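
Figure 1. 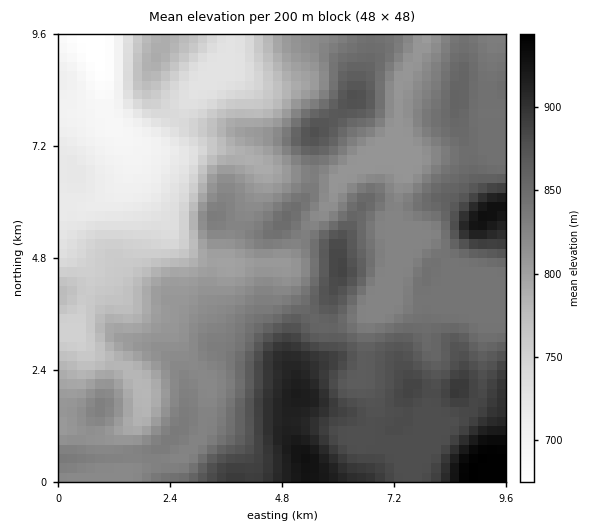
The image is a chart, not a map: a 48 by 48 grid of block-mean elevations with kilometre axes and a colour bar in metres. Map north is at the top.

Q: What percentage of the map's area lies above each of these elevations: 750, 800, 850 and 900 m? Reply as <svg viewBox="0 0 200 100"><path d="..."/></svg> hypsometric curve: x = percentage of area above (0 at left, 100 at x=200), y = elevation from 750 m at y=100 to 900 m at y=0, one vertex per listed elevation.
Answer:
<svg viewBox="0 0 200 100"><path d="M170 100l-28-33-82-34-48-33"/></svg>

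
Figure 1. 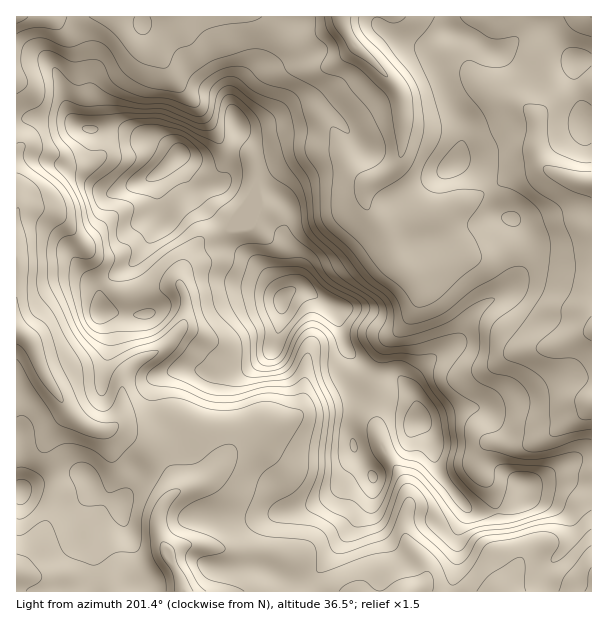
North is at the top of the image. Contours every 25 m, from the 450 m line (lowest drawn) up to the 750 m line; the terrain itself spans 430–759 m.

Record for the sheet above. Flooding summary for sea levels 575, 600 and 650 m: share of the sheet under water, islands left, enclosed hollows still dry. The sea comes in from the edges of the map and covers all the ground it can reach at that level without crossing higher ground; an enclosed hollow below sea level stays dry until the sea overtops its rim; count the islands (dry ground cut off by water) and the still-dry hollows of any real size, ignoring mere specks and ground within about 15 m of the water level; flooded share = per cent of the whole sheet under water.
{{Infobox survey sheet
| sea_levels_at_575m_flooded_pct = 67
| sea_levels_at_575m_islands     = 1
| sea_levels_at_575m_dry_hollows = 0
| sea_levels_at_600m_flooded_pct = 74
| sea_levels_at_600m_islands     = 1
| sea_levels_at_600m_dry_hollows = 0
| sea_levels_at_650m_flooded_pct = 88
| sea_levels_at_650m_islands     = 2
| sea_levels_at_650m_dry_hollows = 0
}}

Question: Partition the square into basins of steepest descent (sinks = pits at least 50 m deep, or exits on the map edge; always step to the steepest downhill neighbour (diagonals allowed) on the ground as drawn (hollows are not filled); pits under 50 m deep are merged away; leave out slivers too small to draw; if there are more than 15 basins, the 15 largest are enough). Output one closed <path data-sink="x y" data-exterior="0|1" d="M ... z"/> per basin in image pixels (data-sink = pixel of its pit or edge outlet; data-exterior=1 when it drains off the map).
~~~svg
<path data-sink="341 17" data-exterior="1" d="M446 16l-429 0-1 103 46 1 7 1 14 7 34 0 24 10 15 2 15 10 7 6-3 5 16 23 28 2 14-10 18 2 12 4 20 19 5 8 0 10-5 17 7 19 0 35 13-1 29 17 5 8 7 31 16 20 6 7 9 4 24 2 12 13 1-10 3-6 17-17 28-19 10-22 12-11 22-12 12-12 8-16 4-12 0-8-8-18-8-10-10-5-15-30-14-14-17-7 7-22 0-18-17-27-12-33 2-15 10-17z"/><path data-sink="17 330" data-exterior="1" d="M39 118l-23 2 0 371 4 1 9-6 13-5 38-7 8 5 3 9 8 8 23 8 11-22 5-24 14-33 0-35 4-9 6-7 21-6 11 0 15 5 34-3 20-10 11-13 8-30 0-17 10-12-2-33-7-19 5-17 0-10-9-11-22-18-24-4-14 10-28-2-16-23 3-5-7-6-15-10-15-2-24-10-25 2-14-3-9-6z"/><path data-sink="183 591" data-exterior="1" d="M303 289l-12 1-9 10 0 17-8 30-17 17-14 6-24 3-36-5-21 6-6 7-4 9 0 35-14 33-5 24-11 22-23-8-8-8-3-9-8-5-38 7-26 11 1 100 289-1 1-9 23-24 38-54 5-15 0-13-19-29-2-25 6-26-9-18 1-21-7-16-7-32z"/><path data-sink="591 182" data-exterior="1" d="M591 16l-144 0-1 14-12 21 0 11 12 33 17 27 0 18-7 22 17 7 14 14 12 26 5 7 8 2 5 6 11 22-2 15-10 21-12 12-22 12-12 11-10 22-28 19-17 17-3 6 0 11 6 18-2 10 10 8 6 9 6 33 26 36 9 5 18 1 13-2 9-5 9-8 1-11 2-2 15-4 35-20 17-2z"/><path data-sink="591 591" data-exterior="1" d="M563 478l-38 6-2 2-1 11-9 8-13 6-17 1-10-1-7-4 0 8-9 19 0 27-5 18 1 13 139-1 0-108z"/>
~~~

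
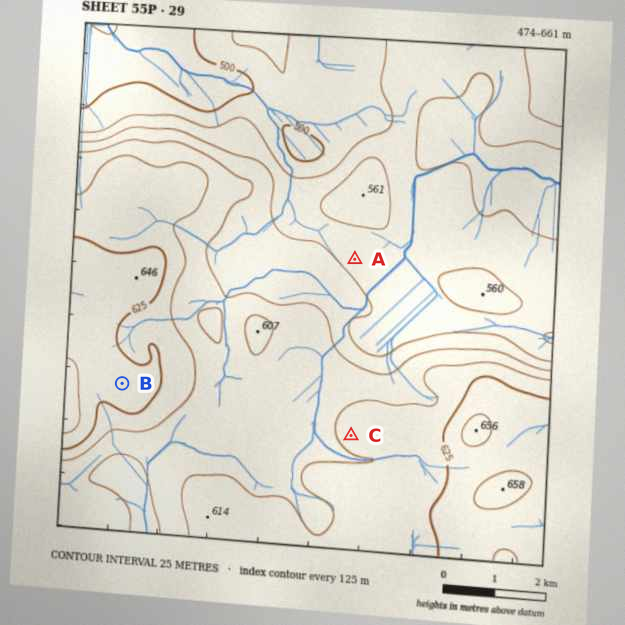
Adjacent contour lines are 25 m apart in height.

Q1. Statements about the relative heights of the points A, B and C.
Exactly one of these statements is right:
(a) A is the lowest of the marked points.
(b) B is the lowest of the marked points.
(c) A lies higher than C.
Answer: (a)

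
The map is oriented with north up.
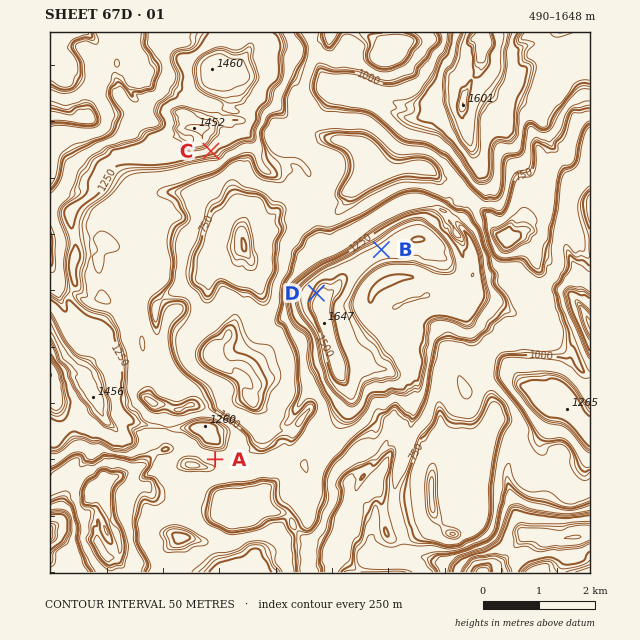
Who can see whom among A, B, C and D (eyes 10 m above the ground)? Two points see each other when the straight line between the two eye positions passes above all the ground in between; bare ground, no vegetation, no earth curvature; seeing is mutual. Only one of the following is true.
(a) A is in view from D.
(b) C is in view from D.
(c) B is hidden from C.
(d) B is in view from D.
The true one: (b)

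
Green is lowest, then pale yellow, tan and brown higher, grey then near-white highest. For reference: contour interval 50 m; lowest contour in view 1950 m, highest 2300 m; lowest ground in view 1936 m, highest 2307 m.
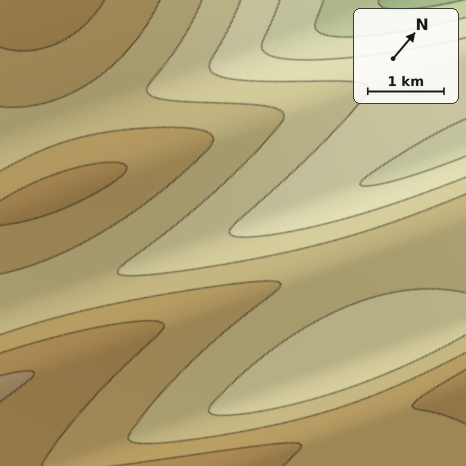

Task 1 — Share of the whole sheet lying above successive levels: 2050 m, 96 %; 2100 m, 86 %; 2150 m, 66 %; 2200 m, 37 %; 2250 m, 12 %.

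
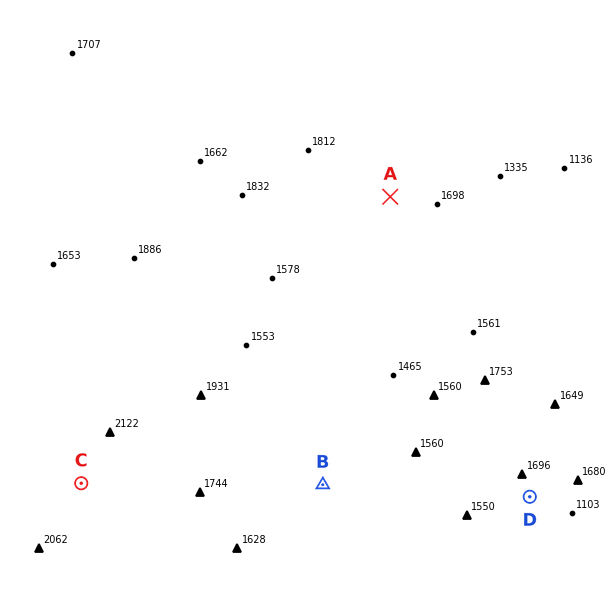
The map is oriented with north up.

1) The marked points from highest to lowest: C A B D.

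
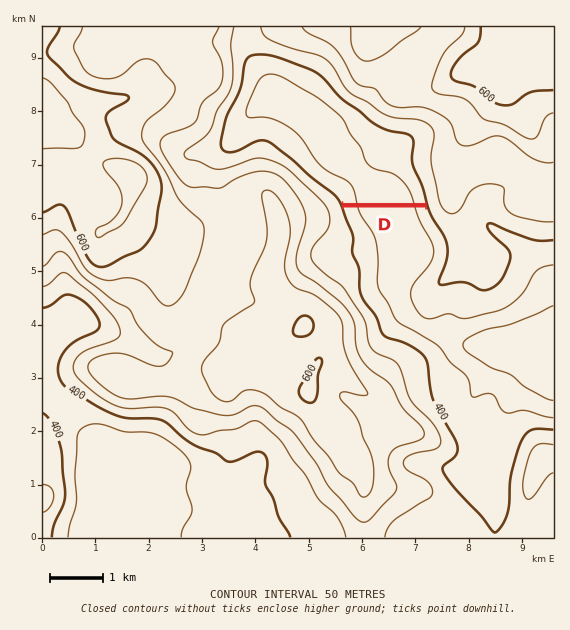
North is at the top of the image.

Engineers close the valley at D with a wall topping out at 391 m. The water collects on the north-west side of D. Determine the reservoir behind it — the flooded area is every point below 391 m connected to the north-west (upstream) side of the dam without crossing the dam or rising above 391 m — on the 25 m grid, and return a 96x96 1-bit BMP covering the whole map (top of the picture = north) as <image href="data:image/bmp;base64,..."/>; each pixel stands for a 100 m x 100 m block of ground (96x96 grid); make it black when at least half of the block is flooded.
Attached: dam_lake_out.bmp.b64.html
<image width="96" height="96" href="data:image/bmp;base64,Qk2+BAAAAAAAAD4AAAAoAAAAYAAAAGAAAAABAAEAAAAAAIAEAAATCwAAEwsAAAIAAAAAAAAA////AAAAAAAAAAAAAAAAAAAAAAAAAAAAAAAAAAAAAAAAAAAAAAAAAAAAAAAAAAAAAAAAAAAAAAAAAAAAAAAAAAAAAAAAAAAAAAAAAAAAAAAAAAAAAAAAAAAAAAAAAAAAAAAAAAAAAAAAAAAAAAAAAAAAAAAAAAAAAAAAAAAAAAAAAAAAAAAAAAAAAAAAAAAAAAAAAAAAAAAAAAAAAAAAAAAAAAAAAAAAAAAAAAAAAAAAAAAAAAAAAAAAAAAAAAAAAAAAAAAAAAAAAAAAAAAAAAAAAAAAAAAAAAAAAAAAAAAAAAAAAAAAAAAAAAAAAAAAAAAAAAAAAAAAAAAAAAAAAAAAAAAAAAAAAAAAAAAAAAAAAAAAAAAAAAAAAAAAAAAAAAAAAAAAAAAAAAAAAAAAAAAAAAAAAAAAAAAAAAAAAAAAAAAAAAAAAAAAAAAAAAAAAAAAAAAAAAAAAAAAAAAAAAAAAAAAAAAAAAAAAAAAAAAAAAAAAAAAAAAAAAAAAAAAAAAAAAAAAAAAAAAAAAAAAAAAAAAAAAAAAAAAAAAAAAAAAAAAAAAAAAAAAAAAAAAAAAAAAAAAAAAAAAAAAAAAAAAAAAAAAAAAAAAAAAAAAAAAAAAAAAAAAAAAAAAAAAAAAAAAAAAAAAAAAAAAAAAAAAAAAAAAAAAAAAAAAAAAAAAAAAAAAAAAAAAAAAAAAAAAAAAAAAAAAAAAAAAAAAAAAAAAAAAAAAAAAAAAAAAAAAAAAAAAAAAAAAAAAAAAAAAAAAAAAAAAAAAAAAAAAAAAAAAAAAAAAAAAAAAAAAAAAAAAAAAAAAAAAAAAAAAAAAAAAAAAAAAAAAAAAAAAAAAAAAAAAAAAAAAAAAAAAAAAAAAAAAAAAAAAAAAAAAAAAAAAAAAAAAAAAAAAAAAAAAAAAAAAAAAAAAAAAAAAAAAAAAAAAAAAAAAAAAAAAAAAAAAAAAAAAAAAAAAAAAAAAAAAAAAAAAAAAAAAAAAAAAAAAAAAAAAAAAAAAAAAAAAAAAAAAAAA//8AAAAAAAAAAAAB//4AAAAAAAAAAAAD//4AAAAAAAAAAAAH//4AAAAAAAAAAAAf//wAAAAAAAAAAAA///wAAAAAAAAAAAB///gAAAAAAAAAAAD///gAAAAAAAAAAAH///gAAAAAAAAAAAP///gAAAAAAAAAGAf///gAAAAAAAAAPg////AAAAAAAAAAP////8AAAAAAAAAAP////gAAAAAAAAAAH////AAAAAAAAAAAH///8AAAAAAAAAAAH///4AAAAAAAAAAAD///wAAAAAAAAAAAD///gAAAAAAAAAAAB///AAAAAAAAAAAAB//+AAAAAAAAAAAAA//8AAAAAAAAAAAAA//4AAAAAAAAAAAAA//wAAAAAAAAAAAAA//AAAAAAAAAAAAAA/4AAAAAAAAAAAAAAfgAAAAAAAAAAAAAAAAAAAAAAAAAAAAAAAAAAAAAAAAAAAAAAAAAAAAAAAAAAAAAAAAAAAAAAAAAAAAAAAAAAAAAAAAAAAAAAAAAAAAAAAA="/>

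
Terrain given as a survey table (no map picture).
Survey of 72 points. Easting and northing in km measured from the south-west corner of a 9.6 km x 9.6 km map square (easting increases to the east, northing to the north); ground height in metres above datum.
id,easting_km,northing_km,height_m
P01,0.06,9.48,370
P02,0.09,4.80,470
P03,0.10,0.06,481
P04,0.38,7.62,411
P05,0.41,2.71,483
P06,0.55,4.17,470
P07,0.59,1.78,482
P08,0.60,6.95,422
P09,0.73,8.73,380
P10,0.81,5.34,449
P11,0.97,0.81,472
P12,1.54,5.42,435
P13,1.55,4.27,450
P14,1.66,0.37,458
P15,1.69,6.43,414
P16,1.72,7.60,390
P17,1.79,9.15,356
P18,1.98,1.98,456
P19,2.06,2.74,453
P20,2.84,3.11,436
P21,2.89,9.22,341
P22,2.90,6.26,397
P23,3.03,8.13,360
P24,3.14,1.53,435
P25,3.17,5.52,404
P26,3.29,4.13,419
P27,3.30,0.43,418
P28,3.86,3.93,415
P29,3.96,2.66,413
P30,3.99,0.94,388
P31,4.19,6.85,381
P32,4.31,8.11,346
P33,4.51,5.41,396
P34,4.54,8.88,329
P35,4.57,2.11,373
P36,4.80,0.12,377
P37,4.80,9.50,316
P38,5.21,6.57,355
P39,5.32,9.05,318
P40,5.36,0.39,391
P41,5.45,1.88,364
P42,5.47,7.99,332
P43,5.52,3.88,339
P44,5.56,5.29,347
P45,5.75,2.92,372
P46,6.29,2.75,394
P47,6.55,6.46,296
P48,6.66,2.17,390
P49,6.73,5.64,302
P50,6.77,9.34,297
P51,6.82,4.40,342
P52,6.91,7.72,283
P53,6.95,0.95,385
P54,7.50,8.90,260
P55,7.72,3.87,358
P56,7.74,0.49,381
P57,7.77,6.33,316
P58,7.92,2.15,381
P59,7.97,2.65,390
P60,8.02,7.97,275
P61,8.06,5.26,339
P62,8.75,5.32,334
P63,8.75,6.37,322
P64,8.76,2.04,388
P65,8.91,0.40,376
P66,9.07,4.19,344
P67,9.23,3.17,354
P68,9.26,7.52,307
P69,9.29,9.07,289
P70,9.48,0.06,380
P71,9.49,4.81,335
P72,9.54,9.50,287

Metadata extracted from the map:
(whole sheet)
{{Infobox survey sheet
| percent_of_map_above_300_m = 92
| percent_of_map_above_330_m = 80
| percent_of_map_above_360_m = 63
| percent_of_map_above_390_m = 38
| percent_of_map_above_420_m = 23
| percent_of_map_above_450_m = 12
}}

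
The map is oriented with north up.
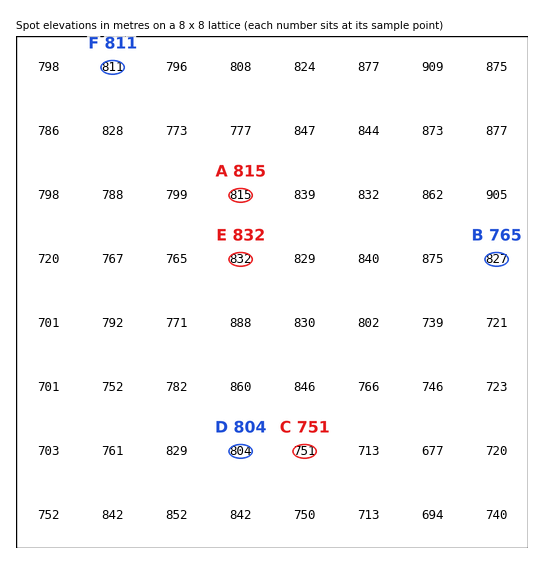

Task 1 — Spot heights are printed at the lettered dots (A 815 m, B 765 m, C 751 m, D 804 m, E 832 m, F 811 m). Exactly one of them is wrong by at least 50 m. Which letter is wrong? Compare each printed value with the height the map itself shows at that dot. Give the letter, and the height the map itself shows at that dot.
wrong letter B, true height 827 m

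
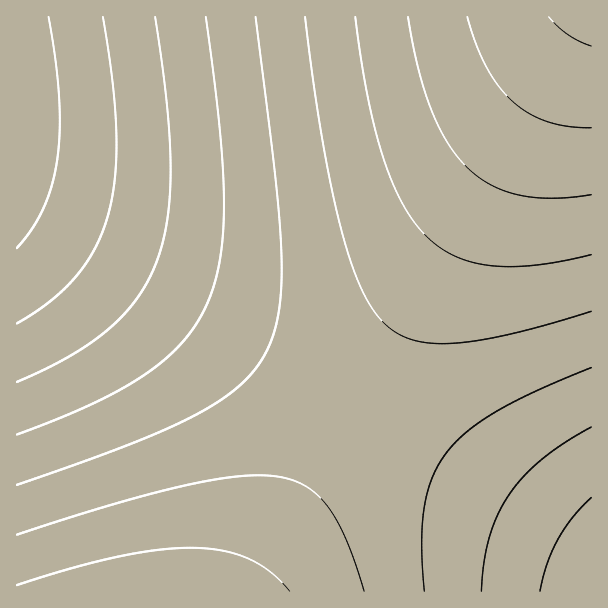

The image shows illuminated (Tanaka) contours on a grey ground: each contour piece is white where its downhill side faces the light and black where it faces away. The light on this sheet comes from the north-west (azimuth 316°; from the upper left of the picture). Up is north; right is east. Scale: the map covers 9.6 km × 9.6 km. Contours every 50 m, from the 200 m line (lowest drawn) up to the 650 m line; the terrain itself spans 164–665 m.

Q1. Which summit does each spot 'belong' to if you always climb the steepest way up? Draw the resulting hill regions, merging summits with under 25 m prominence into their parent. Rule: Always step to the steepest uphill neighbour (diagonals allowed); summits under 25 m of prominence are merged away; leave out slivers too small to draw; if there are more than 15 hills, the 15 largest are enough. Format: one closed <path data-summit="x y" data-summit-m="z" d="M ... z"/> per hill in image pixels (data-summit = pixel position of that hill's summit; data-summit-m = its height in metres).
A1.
<path data-summit="591 17" data-summit-m="665" d="M591 16l-574 0-1 194 548 326 27 18z"/><path data-summit="162 591" data-summit-m="534" d="M17 211l0 381 575-1 0-36-5-5z"/>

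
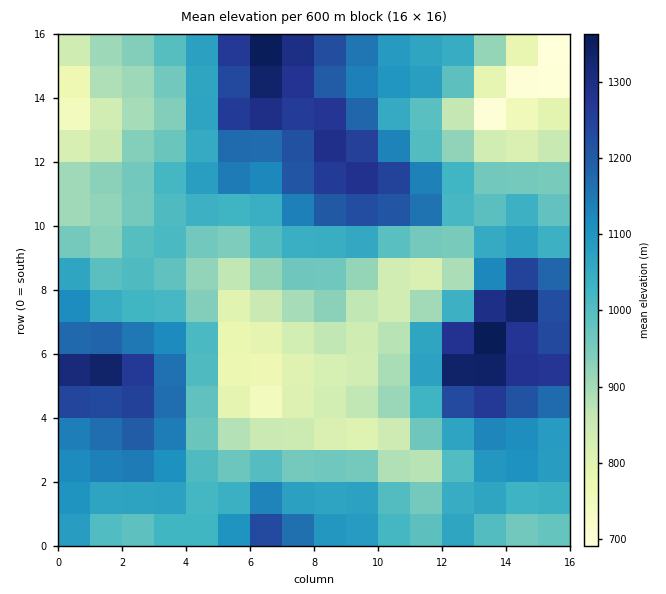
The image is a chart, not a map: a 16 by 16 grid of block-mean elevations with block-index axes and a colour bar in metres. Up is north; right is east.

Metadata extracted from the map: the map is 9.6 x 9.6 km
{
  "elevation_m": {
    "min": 660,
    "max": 1390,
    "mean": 1030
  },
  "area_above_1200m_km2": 15.5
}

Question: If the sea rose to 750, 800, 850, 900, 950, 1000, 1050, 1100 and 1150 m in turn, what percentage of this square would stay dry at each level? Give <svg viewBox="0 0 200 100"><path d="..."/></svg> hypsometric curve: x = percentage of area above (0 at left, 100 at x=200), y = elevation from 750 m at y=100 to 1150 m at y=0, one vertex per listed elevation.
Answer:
<svg viewBox="0 0 200 100"><path d="M194 100l-7-12-16-13-14-13-20-12-24-12-25-13-23-13-18-12"/></svg>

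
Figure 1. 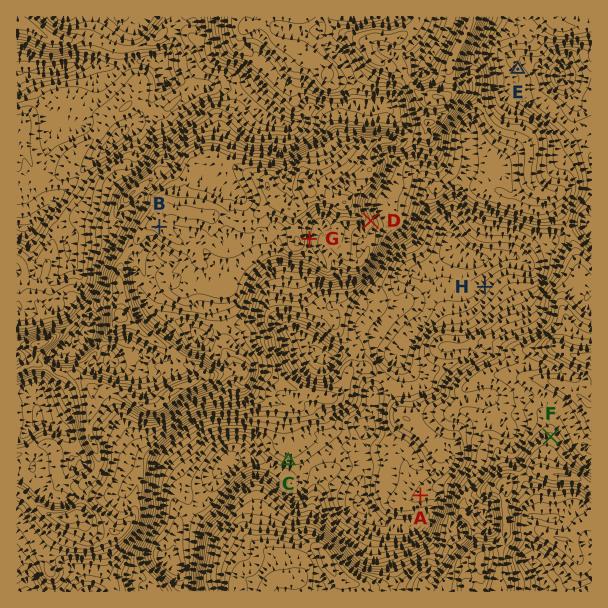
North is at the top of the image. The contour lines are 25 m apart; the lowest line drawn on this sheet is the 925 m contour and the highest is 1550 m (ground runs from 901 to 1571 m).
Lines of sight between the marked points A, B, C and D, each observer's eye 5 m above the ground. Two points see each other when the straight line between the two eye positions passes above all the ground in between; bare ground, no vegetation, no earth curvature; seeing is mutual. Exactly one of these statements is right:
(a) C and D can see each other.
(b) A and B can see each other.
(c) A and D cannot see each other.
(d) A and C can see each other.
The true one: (d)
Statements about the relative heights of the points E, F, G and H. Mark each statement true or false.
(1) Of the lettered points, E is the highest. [false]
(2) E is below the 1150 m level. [true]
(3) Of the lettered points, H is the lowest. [true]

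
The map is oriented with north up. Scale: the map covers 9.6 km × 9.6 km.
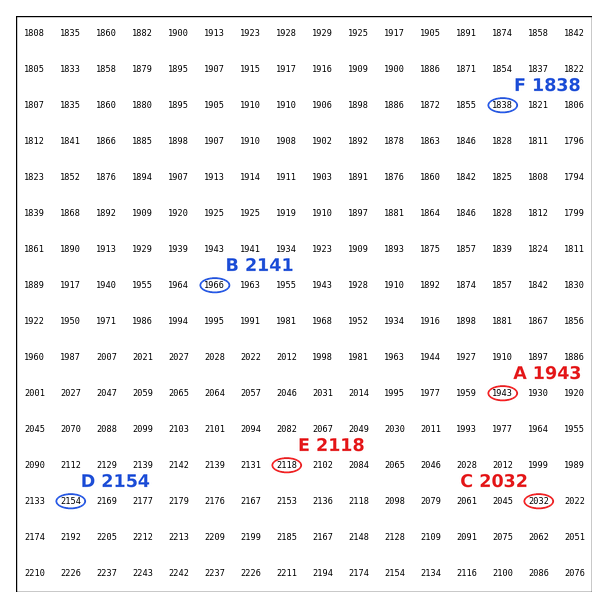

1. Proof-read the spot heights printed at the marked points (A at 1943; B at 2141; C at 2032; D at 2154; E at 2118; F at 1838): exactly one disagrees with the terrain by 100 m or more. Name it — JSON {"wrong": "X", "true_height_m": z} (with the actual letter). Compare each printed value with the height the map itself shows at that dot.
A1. {"wrong": "B", "true_height_m": 1966}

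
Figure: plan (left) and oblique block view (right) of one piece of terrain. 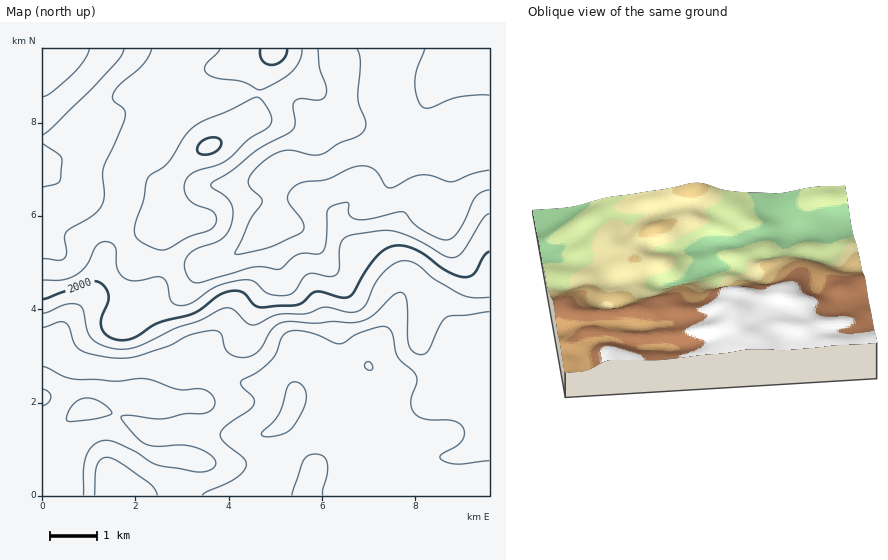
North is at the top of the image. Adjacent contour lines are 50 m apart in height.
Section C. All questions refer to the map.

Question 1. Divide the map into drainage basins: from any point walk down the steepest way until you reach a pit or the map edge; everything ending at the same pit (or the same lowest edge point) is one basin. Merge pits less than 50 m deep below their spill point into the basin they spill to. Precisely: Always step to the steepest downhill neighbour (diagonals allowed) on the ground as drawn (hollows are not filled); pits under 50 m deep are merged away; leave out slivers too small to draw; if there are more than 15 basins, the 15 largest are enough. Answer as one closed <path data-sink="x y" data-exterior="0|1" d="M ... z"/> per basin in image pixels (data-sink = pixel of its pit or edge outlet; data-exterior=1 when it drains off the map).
<path data-sink="466 133" data-exterior="0" d="M489 48l-213 0-10 15-5 11-7 42-36 26-24 12-17 17-8 15 1 31-12 8-42 20-11 9-11 37-6 10 16-2 37 9 21 36 2 21 3 3 18 1 6-3 15 0 36 17 42 0 5 3 6 7 1-19 9-23 30 13 33 1 6-18 19-31 9-8 21 0 19 6 10 13 5 20 32-13z"/><path data-sink="43 49" data-exterior="1" d="M275 48l-233 1 1 297 12 1 10 13 13 5 33 4 16 0 18-4 21 1-4-22-21-36-37-9-10 0-9 4 9-12 11-37 11-9 42-20 12-8-1-31 8-15 17-17 24-12 36-26 7-42z"/><path data-sink="43 397" data-exterior="1" d="M52 346l-10 0 1 150 261-1 9-23 0-7-28-38 0-5 10-21 0-7-6-9-10-3-19 2-18-1-36-17-35 3-11-4-15 0-18 4-16 0-33-4-13-5-8-12z"/>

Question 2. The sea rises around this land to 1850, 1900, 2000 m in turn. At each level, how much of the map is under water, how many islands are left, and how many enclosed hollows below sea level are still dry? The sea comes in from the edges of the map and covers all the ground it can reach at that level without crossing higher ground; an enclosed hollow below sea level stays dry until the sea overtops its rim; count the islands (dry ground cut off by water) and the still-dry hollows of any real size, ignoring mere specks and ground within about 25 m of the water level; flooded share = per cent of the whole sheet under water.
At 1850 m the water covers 12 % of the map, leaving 0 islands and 0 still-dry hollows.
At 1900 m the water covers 28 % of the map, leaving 0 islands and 0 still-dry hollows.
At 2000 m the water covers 54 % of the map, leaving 0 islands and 0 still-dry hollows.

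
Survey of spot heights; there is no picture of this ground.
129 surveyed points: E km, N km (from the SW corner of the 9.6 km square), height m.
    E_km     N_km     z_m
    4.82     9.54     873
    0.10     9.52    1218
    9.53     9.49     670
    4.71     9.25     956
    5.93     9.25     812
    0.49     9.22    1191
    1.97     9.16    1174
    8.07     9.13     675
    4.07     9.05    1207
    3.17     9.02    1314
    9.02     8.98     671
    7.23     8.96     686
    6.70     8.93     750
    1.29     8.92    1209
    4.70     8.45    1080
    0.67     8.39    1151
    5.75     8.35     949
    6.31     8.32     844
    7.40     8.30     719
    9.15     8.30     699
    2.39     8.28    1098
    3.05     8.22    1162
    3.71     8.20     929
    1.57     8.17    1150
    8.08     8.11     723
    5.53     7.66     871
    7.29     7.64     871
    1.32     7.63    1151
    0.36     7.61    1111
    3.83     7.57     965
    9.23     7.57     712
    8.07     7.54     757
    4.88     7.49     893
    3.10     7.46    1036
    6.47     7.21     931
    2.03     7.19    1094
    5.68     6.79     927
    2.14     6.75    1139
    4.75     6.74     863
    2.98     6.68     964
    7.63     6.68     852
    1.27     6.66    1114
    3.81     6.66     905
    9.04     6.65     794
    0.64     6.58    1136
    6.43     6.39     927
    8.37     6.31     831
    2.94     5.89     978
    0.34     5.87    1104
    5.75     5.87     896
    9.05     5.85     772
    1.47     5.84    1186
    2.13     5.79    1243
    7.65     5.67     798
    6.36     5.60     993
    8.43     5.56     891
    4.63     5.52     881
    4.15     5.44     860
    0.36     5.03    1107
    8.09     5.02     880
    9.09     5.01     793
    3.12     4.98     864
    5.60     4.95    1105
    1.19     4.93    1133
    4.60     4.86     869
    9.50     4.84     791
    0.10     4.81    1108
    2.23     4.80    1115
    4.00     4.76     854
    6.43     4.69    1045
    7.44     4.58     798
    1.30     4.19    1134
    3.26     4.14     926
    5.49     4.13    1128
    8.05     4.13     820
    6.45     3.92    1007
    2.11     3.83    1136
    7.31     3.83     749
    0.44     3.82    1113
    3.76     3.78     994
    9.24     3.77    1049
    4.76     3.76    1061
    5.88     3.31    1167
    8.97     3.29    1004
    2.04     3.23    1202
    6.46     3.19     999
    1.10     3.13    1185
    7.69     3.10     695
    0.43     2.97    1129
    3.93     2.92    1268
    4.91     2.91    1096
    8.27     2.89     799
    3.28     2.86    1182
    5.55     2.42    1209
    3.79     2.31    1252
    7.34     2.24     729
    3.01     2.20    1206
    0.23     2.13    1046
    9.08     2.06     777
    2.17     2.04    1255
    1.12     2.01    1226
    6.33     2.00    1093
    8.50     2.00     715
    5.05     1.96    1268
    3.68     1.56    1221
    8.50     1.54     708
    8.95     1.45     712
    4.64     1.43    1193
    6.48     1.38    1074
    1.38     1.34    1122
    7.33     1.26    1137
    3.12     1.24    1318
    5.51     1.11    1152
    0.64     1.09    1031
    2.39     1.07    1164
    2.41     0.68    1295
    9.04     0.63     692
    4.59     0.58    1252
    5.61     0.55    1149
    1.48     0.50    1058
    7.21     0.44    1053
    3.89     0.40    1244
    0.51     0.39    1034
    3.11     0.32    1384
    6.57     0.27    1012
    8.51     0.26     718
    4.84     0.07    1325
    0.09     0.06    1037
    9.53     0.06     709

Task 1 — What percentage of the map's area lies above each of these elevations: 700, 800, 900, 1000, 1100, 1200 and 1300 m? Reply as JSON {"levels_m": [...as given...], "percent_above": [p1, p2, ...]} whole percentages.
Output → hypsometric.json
{"levels_m": [700, 800, 900, 1000, 1100, 1200, 1300], "percent_above": [95, 83, 67, 55, 39, 15, 3]}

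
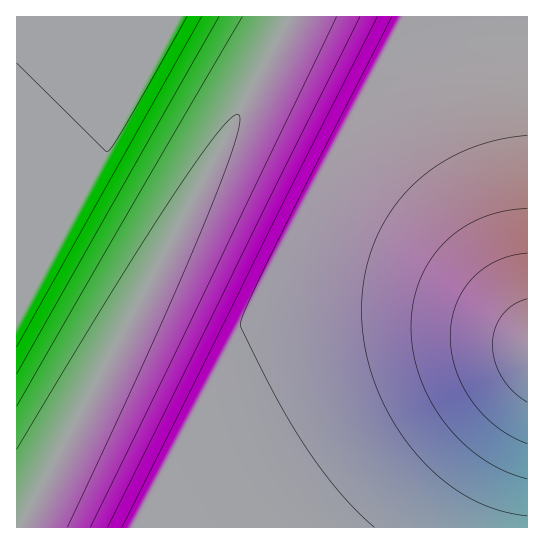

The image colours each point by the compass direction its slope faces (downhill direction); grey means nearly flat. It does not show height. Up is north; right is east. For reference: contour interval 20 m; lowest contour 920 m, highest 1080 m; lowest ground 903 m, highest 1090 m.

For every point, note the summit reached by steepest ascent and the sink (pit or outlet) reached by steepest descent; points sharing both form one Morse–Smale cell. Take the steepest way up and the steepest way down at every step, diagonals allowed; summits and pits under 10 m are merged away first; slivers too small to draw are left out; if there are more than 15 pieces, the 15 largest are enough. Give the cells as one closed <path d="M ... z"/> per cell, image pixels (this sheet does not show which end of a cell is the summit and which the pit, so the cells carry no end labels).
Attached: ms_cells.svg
<path d="M527 16l-238 1-6 16-262 495 507-1z"/><path d="M289 16l-273 1 1 511 4-2 10-17 252-476z"/>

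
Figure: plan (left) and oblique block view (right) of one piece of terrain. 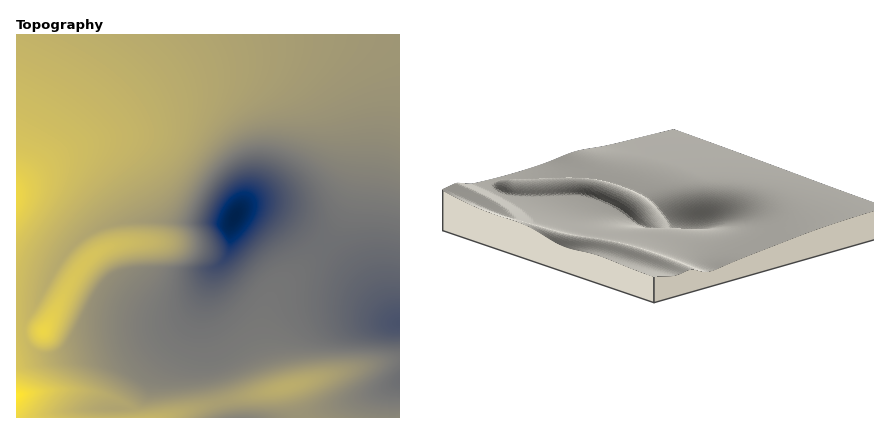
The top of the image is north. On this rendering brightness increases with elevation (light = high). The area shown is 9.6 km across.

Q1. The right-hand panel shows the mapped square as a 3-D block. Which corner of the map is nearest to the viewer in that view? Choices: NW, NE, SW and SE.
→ SE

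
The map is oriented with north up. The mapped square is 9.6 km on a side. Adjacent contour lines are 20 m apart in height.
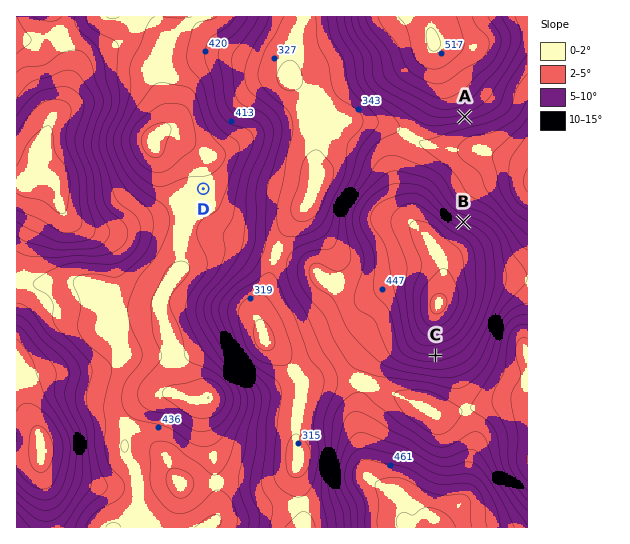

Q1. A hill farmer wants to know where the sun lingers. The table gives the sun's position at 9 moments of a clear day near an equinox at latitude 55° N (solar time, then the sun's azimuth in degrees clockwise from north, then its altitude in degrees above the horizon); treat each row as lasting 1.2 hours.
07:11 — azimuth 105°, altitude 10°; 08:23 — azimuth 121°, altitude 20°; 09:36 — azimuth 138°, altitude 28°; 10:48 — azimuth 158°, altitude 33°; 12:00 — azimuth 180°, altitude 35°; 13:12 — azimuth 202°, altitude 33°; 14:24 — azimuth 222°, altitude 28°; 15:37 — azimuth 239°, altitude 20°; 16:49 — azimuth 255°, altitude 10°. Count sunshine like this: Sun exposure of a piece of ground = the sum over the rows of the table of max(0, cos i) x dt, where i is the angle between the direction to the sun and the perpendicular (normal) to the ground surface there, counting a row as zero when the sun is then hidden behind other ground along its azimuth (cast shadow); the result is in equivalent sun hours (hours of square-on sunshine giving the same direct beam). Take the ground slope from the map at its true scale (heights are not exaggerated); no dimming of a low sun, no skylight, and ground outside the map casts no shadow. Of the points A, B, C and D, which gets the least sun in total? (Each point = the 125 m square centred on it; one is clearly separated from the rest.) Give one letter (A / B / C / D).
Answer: B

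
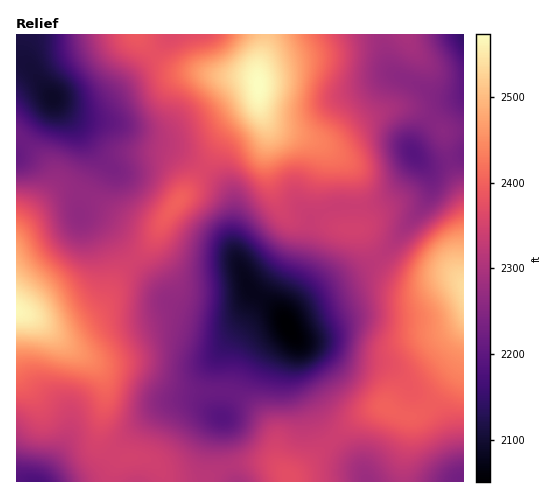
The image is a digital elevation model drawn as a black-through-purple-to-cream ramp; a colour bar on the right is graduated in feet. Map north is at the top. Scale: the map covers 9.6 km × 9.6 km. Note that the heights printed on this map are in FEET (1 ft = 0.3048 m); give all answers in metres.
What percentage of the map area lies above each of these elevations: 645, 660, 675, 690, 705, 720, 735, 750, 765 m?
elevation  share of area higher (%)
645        95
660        91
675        84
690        71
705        54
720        32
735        16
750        8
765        3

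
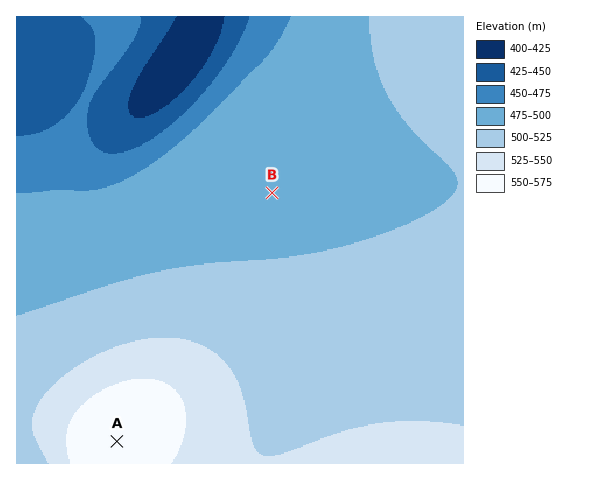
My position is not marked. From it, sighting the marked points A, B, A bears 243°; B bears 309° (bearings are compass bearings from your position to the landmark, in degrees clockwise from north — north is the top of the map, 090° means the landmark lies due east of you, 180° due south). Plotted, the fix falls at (401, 297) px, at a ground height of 505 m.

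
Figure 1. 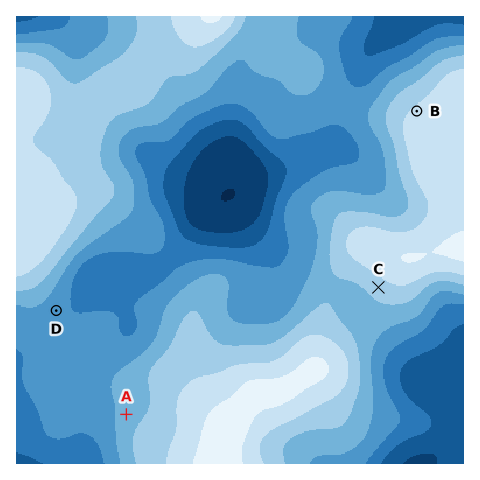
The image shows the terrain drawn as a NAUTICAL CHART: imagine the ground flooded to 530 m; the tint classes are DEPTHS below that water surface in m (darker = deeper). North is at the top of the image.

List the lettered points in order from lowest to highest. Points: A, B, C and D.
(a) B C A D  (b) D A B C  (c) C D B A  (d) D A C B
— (d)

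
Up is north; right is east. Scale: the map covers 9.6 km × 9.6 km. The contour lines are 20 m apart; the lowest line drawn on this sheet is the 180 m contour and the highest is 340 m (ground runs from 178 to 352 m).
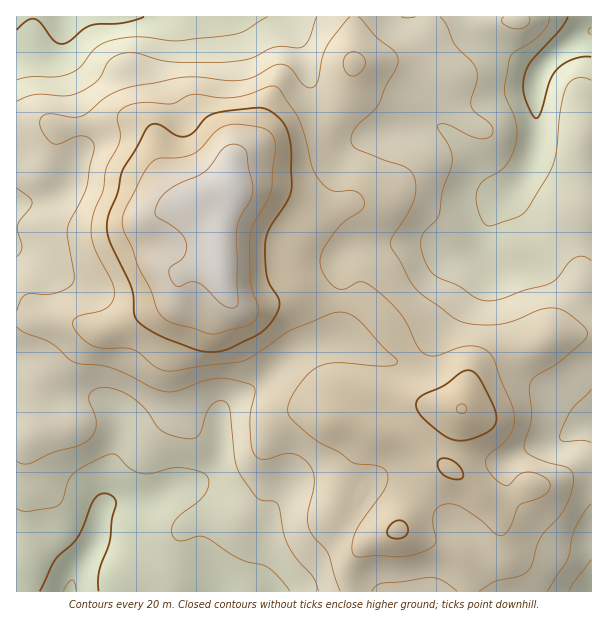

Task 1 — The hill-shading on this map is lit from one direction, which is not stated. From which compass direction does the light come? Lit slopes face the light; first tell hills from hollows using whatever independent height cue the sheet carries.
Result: NW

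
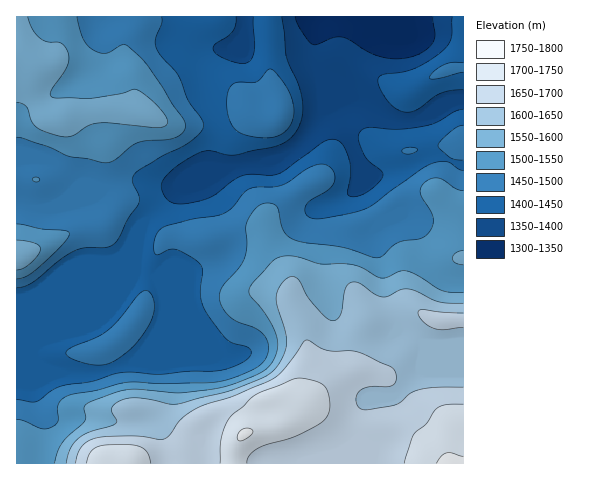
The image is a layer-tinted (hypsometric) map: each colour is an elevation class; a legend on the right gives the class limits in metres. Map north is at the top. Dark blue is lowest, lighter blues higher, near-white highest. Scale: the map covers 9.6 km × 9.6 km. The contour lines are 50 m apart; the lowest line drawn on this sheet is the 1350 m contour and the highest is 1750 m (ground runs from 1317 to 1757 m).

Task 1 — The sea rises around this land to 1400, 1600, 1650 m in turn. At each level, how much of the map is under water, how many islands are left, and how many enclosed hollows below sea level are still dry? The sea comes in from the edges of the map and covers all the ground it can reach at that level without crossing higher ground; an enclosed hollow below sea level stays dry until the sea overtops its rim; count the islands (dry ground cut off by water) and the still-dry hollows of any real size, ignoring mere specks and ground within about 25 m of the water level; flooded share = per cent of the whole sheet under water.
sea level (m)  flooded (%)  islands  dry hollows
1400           12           0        0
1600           78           0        0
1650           86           0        0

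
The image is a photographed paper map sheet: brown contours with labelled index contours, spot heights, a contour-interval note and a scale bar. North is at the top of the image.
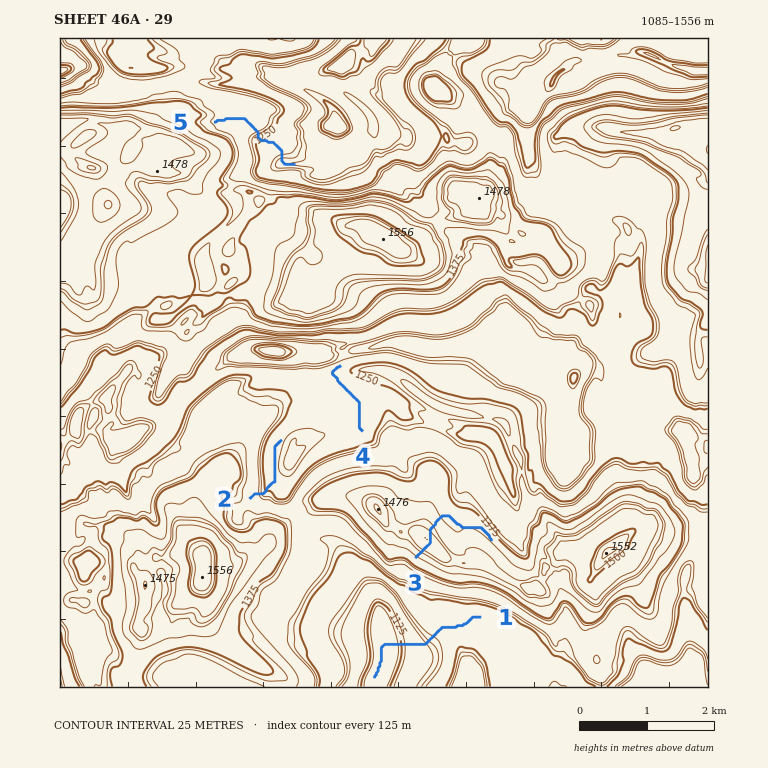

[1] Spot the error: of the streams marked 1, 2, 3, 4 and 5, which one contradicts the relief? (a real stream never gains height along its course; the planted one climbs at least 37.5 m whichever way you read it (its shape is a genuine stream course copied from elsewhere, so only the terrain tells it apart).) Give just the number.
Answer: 3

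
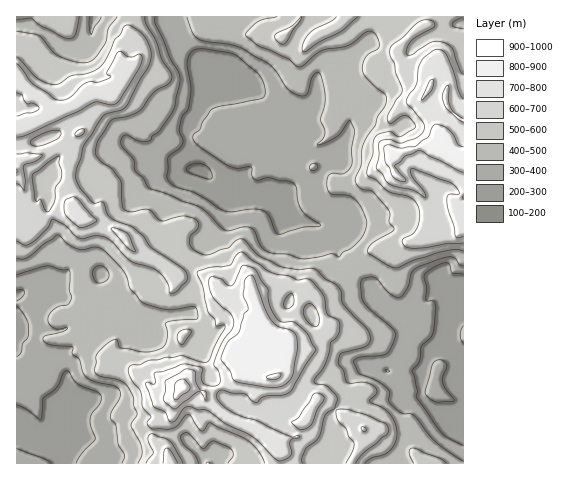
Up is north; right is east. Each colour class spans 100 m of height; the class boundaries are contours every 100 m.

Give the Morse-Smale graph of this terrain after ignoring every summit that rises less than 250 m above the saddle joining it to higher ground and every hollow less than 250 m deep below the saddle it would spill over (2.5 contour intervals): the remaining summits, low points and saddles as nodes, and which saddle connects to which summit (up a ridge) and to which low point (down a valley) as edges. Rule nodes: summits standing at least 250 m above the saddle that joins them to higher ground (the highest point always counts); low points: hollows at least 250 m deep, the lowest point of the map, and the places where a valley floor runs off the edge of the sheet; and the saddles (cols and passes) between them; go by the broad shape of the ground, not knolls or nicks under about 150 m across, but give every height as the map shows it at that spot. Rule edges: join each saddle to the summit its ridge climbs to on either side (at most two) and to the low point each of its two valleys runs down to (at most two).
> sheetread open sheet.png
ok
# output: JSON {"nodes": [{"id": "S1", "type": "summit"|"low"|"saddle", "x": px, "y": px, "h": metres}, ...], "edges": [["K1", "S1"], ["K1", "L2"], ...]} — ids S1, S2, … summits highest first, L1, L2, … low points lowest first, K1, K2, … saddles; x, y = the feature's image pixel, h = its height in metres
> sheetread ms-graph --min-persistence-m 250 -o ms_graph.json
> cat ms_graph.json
{"nodes": [
{"id": "S1", "type": "summit", "x": 185, "y": 388, "h": 928},
{"id": "S2", "type": "summit", "x": 393, "y": 153, "h": 881},
{"id": "L1", "type": "low", "x": 201, "y": 169, "h": 177},
{"id": "L2", "type": "low", "x": 62, "y": 414, "h": 204},
{"id": "K1", "type": "saddle", "x": 153, "y": 432, "h": 595},
{"id": "K2", "type": "saddle", "x": 192, "y": 273, "h": 585},
{"id": "K3", "type": "saddle", "x": 355, "y": 271, "h": 428}],
"edges": [["K1", "S1"], ["K1", "L1"], ["K1", "L2"], ["K2", "S1"], ["K2", "L1"], ["K2", "L2"], ["K3", "S1"], ["K3", "S2"], ["K3", "L1"]]}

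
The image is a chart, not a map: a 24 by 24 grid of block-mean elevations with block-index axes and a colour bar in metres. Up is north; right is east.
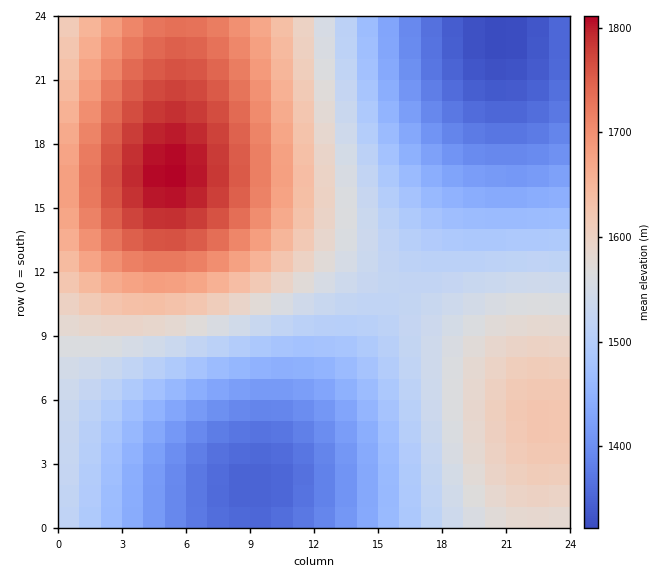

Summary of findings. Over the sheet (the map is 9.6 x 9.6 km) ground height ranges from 1320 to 1810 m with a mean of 1550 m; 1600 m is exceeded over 29.6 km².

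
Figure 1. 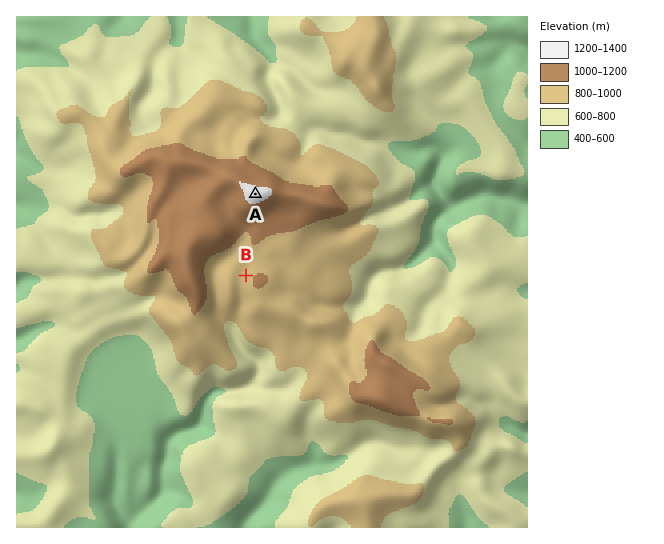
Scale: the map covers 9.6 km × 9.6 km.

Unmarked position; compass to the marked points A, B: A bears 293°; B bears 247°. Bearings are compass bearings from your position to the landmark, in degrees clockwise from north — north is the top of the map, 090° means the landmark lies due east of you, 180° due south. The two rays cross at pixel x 346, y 233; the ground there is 840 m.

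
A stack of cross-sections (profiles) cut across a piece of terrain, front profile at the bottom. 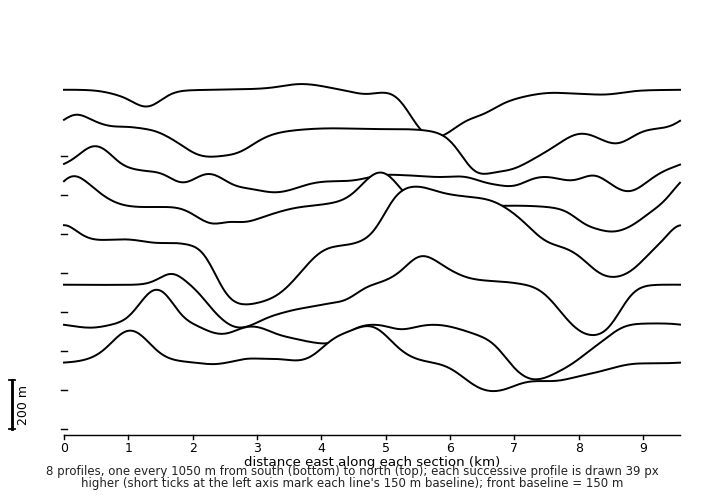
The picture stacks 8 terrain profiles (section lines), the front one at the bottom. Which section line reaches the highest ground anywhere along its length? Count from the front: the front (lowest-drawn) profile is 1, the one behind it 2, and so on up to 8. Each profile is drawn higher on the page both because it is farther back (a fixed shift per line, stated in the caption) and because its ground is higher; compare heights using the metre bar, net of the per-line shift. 4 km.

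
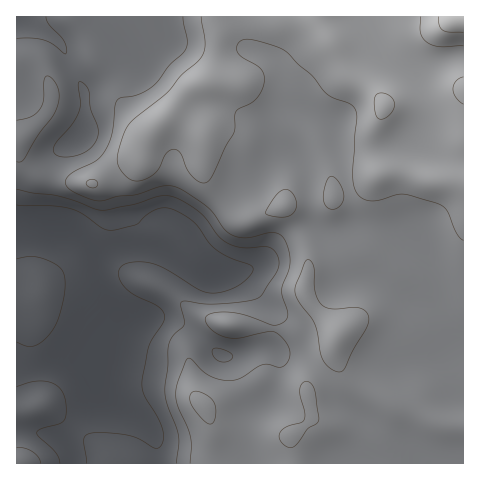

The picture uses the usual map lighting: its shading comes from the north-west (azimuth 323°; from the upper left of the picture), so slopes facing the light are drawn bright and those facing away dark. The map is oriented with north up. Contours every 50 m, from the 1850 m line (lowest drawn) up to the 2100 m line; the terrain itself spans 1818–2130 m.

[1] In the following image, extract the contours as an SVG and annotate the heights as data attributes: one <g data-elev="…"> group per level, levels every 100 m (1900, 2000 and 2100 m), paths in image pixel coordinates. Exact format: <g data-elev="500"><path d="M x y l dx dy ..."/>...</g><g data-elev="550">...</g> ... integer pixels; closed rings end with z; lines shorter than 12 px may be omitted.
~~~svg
<g data-elev="1900"><path d="M41 463l-2-5-6-6-8-4-8 0"/><path d="M222 362l-5-2-4-4-1-5 2-2 10 1 8 5 1 2-3 3z"/><path d="M17 189l16 4 26 3 43 14 32-6 25-8 13 0 13 6 15 10 7 8 11 16 10 7 15 5 24-1 5 2 5 5 2 8-1 8-15 24-5 4-13 3-25 3-16 0-18-3-5 1 3 21-1 4-10 9-4 7-4 46 2 14 11 32-1 28"/><path d="M61 157l-7-4 0-6 4-7 14-16 6-11 2-10-2-19 1-2 2 0 5 3 3 6 2 18 7 20 0 8-5 8-8 7-11 4z"/><path d="M46 17l3 8 15 17 3 7-1 5-13-10-8-4-12-2-16 0"/></g><g data-elev="2000"><path d="M288 447l4 1 3-2 12-17 9-5 3-4-4-29-3-6-4-3-6 1-2 7 5 22-1 8-3 3-15 4-7 7 2 7z"/><path d="M208 424l5-1 2-4 1-9-2-7-3-5-7-4-7-3-4 1-3 5 2 8 9 13z"/><path d="M336 371l5 1 3-3 9-19 14-23 2-11-4-5-5-3-27 1-6-1-5-3-4-6-3-8-2-26-2-4-4-1-2 2-9 23-1 9 5 10 15 19 8 37 5 7z"/><path d="M281 217l10-2 5-7 0-6-2-6-3-4-4-2-4 0-6 4-12 19 4 2z"/><path d="M330 209l5 0 4-2 4-5 1-5-1-7-3-6-5-6-3-2-5 4-4 16 2 8z"/><path d="M89 187l7 0 2-2-1-3-5-3-4 2-2 2z"/><path d="M201 17l4 26-1 9-3 5-19 18-16 19-34 26-7 11-6 17-2 12 3 8 7 10 5 2 6 1 13-5 7-7 8-16 8-4 6 4 7 16 8 10 8 4 6-3 25-48 2-20 19-12 4-5 4-8 1-10-2-7-5-4-16-10-4-6 0-5 4-4 4-2 8 1 21 6 11 5 13 13 14 11 15 19 7 4 15 5 5 5 3 10-4 61 2 10 4 7 6 4 9 1 23-6 7-1 35 10 8 6 9 23 7 7"/></g><g data-elev="2100"><path d="M438 17l1 9 4 5 6 1 14 0"/></g>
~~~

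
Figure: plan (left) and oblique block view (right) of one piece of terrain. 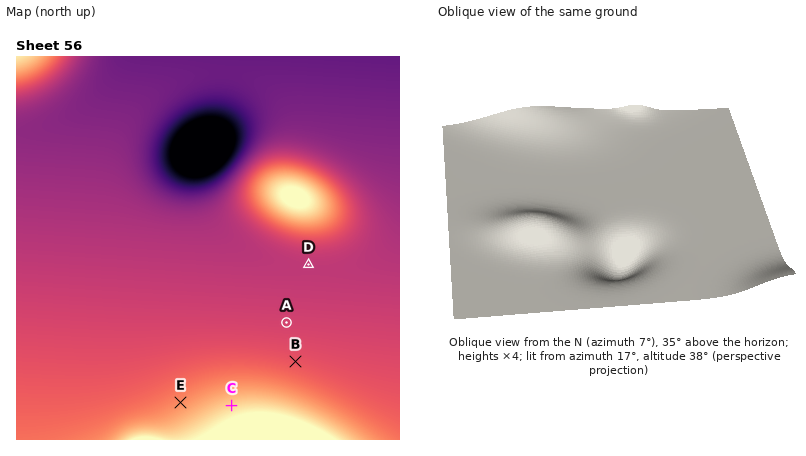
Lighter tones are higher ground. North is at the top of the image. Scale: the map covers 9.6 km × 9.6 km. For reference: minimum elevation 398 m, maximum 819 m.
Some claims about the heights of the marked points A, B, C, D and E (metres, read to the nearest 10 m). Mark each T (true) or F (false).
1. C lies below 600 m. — F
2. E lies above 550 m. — T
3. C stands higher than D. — T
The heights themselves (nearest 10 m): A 650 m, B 670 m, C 740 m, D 640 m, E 700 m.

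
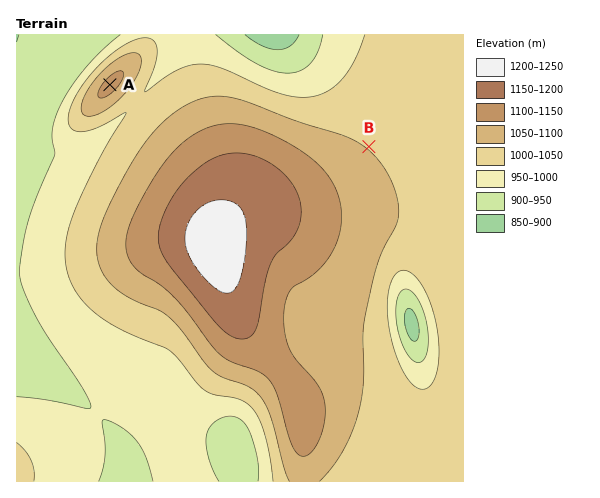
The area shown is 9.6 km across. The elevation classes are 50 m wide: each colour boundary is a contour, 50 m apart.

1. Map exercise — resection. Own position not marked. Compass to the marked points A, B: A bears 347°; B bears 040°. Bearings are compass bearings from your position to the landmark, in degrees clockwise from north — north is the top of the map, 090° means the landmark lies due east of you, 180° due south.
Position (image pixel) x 177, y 375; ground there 980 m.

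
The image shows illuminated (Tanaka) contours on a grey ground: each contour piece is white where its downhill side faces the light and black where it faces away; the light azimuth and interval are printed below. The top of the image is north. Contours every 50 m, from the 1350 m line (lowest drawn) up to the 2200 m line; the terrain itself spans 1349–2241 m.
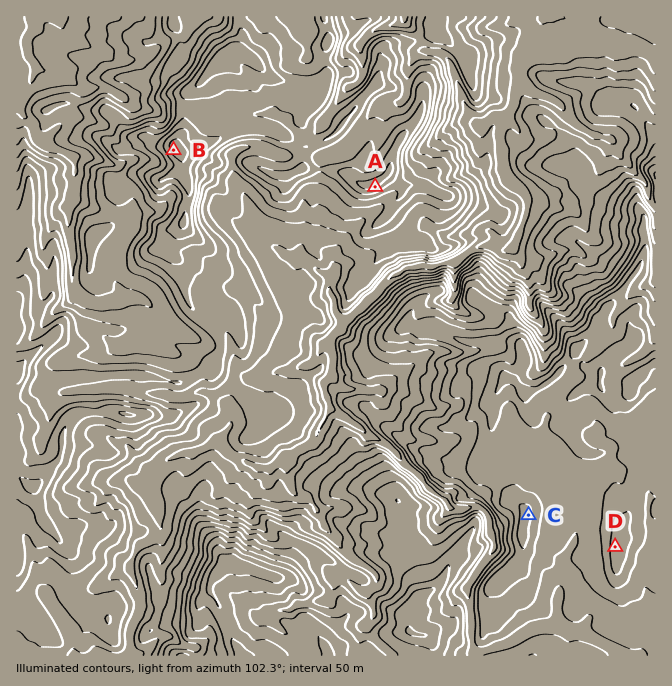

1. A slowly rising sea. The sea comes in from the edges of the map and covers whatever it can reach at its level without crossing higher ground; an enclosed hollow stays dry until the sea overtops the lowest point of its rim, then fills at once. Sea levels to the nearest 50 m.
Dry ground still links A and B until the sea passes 1850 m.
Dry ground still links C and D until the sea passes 2050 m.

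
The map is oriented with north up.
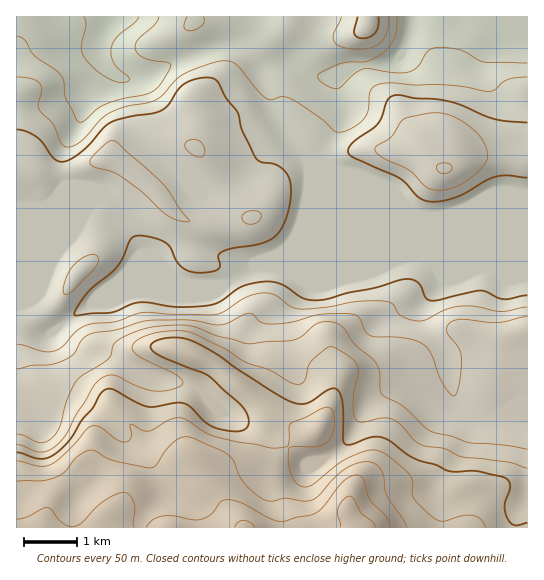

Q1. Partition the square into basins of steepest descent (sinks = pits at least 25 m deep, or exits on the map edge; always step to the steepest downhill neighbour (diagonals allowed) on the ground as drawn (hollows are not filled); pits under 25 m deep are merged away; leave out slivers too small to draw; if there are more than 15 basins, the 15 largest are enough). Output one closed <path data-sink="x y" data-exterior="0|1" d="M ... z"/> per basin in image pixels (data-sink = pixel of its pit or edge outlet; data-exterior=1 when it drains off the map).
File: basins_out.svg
<path data-sink="115 17" data-exterior="1" d="M367 16l-351 1 1 511 511-1 0-368-22-4-28 0-16 2-17 12-6-2-9-11-8-4-32 0-21-4-40 8-8-1-11-10-4 0-26 18-13 42-10 11-11 1-15-9-8-10-8-13-10-24-10-14 4-28-6-20 32-19 28-27 25-18 12-12 36 13 21 0 15-5 6-6z"/><path data-sink="414 17" data-exterior="1" d="M527 16l-158 0-1 9-6 6-15 5-21 0-36-13-12 12-25 18-28 27-32 19 6 20-4 28 10 14 10 24 8 13 8 10 15 9 11-1 10-11 13-42 26-18 4 0 11 10 8 1 40-8 21 4 32 0 8 4 9 11 6 2 17-12 16-2 28 0 21 4z"/>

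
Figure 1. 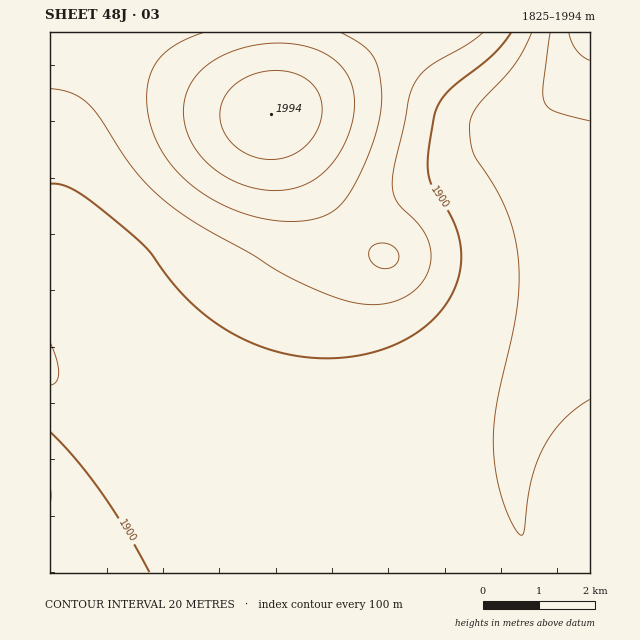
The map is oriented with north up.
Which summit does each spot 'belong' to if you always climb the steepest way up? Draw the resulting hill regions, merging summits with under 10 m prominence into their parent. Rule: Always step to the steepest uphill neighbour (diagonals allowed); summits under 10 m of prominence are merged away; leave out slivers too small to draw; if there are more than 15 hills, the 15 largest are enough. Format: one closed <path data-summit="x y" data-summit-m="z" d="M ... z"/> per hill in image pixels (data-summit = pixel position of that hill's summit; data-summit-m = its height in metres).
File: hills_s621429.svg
<path data-summit="271 114" data-summit-m="1994" d="M590 32l-540 0 0 344 47 48 17 9 11 3 90-3 31 7 49 19 40 11 38 7 31 3 39 0 52-6 12-3 5-3 2-5 0 34 3 20 7 28 10 27 56 1z"/><path data-summit="50 496" data-summit-m="1920" d="M50 377l0 196 484-1-10-27-7-28-3-20 0-34-2 5-5 3-12 3-52 6-39 0-31-3-38-7-40-11-49-19-31-7-90 3-11-3-17-9z"/>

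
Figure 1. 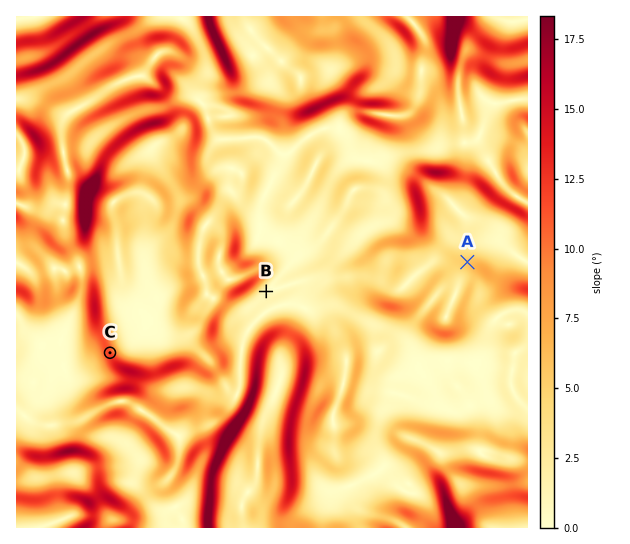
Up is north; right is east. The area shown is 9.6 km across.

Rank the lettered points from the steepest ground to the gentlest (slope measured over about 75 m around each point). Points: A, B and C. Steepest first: C A B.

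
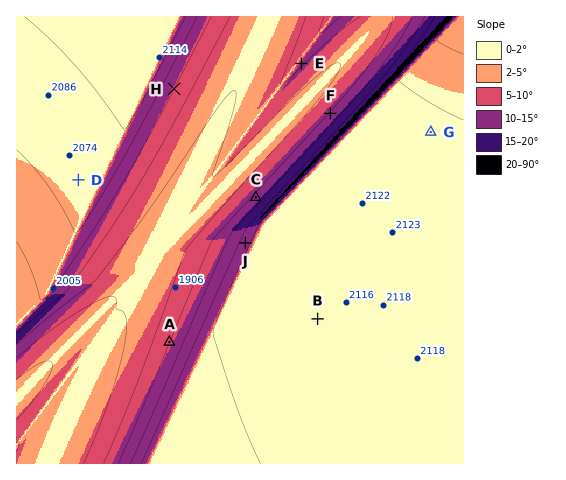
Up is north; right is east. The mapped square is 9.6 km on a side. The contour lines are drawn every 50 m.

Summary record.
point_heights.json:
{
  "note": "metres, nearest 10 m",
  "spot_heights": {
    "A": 1950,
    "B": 2110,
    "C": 1970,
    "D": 2070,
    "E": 1960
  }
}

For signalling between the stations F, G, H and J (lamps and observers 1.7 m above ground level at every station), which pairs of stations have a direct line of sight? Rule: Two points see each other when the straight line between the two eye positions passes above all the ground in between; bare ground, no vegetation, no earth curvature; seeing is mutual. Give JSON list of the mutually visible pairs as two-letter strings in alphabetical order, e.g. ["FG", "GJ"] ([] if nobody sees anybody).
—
["FH", "HJ"]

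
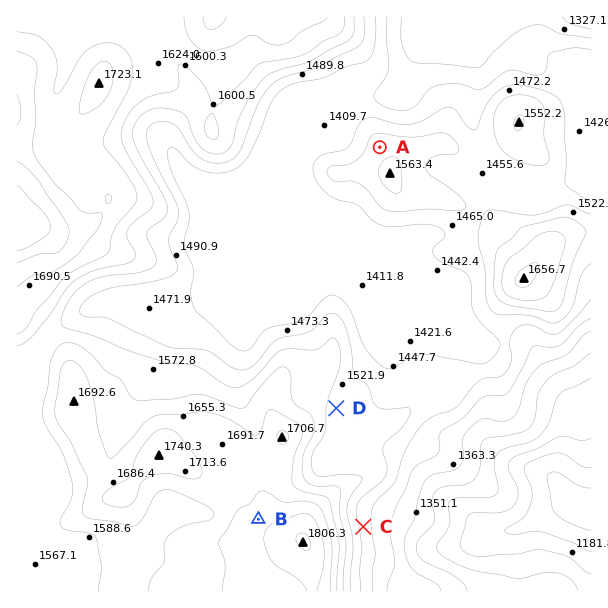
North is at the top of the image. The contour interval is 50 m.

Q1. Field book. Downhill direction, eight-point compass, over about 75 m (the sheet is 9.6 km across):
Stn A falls NW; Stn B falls NW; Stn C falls E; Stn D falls E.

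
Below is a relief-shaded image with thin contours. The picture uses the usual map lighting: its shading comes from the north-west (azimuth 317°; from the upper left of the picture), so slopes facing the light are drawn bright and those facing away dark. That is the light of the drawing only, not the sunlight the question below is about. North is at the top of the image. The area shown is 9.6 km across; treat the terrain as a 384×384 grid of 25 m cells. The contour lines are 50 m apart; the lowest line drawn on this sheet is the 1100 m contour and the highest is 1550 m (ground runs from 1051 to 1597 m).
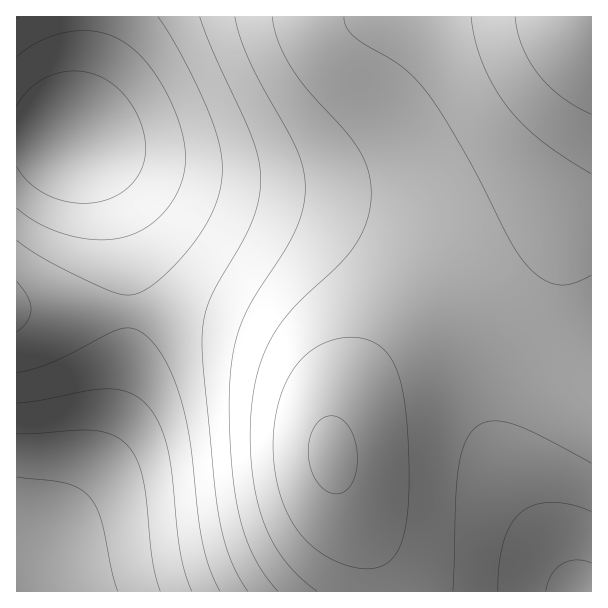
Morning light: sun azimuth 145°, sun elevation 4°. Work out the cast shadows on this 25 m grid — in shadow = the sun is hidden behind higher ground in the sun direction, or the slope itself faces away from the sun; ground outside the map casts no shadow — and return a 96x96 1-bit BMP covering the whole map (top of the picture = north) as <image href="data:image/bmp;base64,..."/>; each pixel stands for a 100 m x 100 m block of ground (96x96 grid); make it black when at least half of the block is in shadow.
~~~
<image width="96" height="96" href="data:image/bmp;base64,Qk2+BAAAAAAAAD4AAAAoAAAAYAAAAGAAAAABAAEAAAAAAIAEAAATCwAAEwsAAAIAAAAAAAAA////AAAAAAAAAAAAAAAAAAAAAAAAAAAAAAAAAAAAAAAAAAAAAAAAAAAAAAAAAAAAAAAAAAAAAAAAAAAAAAAAAAAAAAAAAAAAAAAAAAAAAAAAAAAAAAAAAAAAAAAAAAAAAAAAAAAAAAAAAAAAAAAAAAAAAAAAAAAAAAAAAAAAAAAAAAAAAAAAAAAAAAAAAAAAAAAAAAAAAAAAAAAAAAAAAAAAAAAAAAAAAAAAAAAAAAAAAAADgAAAAAAAAAAAAAAHwAAAAAAAAAAAAAAP8AAAAAAAAAAAAAAP+AAAAAAAAAAAAAAf/AAAAAAAAAAAAAAf/gAAAAAAAAAAAAAf/gAAAAAAAAAAAAAf/wAAAAAAAAAAAAAf/4AAAAAAAAAAAAAf/8AAAAAAAAAAAAAf/8AAAAAAAAAAAAAf/+AAAAAAAAAAAAAf//AAAAAAAAAAAAAf//AAAAAAAAAAAAAP//AAAAAAAAAAAAAP//gAAAAAAAAAAAAP//gAAAAAAAAAAAAP//wAAAAAAAAAAAAP//wAAAAAAAAAAAAH//wAAAAAAAAAAAAH//4AAAAAAAAAAAAH//4AAAAAAAAAAAAH//4AAAAAAAAAAAAH//4AAAAAAAAAAAAH//4AAAAAAAAAAAAH//4AAAAAAAAAAAAH//8AAAAAAAAAAAAD//8AAAAAAAAAAAAD//8AAAAAAAAAAAAD//8AAAAAAAAAAAAD//8AAAAAAAAAAAAD//4AAAAAAAAAAAAD//4AAAAAAAAAAAAD//4AAAAAAAAAAAAH//4AAAAAAAAAAAAH//wAAAAAAAAAAAAH//wAAAAAAAAAAAAH//gAAAAAAAAAAAAH//AAAAAAAAAAAAAP/+AAAAAAAAAAAAAP/+AAAAAAAAAAAAAf/8AAAAAAAAAAAAAf/4AAAAAAAAAAAAA//wAAAAAAAAAAAAA//gAAAAAAAAAAAAB//AAAAAAAAAAAAAB/+AAAAAAAAAAAAfj/8AAAAAAAAAAAA///4AAAAAAAAAAAB///wAAAAAAAAAAAB///gAAAAAAAAAAAB///AAAAAAAAAAAAA//+AAAAAAAAAAAAAA/4AAAAAAAAAAAAAB/wAAAAAAAAAAAAAB/gAAAAAAAAAAAAAB+AAAAAAAAAAAAAAA4AAAAAAAAAAAAAAAAAAAAAAAAAAAAAAAAAAAAAAAAAAAAAAAAAAAAAAAAAAAAAAAAAAAAAAAAAAAAAAAAAAAAAAAAAAAAAAAAAAAAAAAAAAAAAAAAAAAAAAAAAAAAAAAAAAAAAAAAAAAAAAAAAAAAAAAAAAAAAAAAAAAAAAAAAAAAAAAAAAAAAAAAAAAAAAAAAAAAAAAAAAAAAAAAAAAAAAAAAAAAAAAAAAAAAAAAAAAAAAAAAAAAAAAAAAAAAAAAAAAAAAAAAAAAAAAAAAAAAAAAAAAAAAAAAAAAAAAAAAAAAAAAAAAAAAAAAAAAAAAAAAAAAAAAAAAAAAAAAAAAAAAAAAAAAAAAAAAAAAAAAAAAAAAAAAAAAAAAAAAAAAAAAAAAAAAAAAAA="/>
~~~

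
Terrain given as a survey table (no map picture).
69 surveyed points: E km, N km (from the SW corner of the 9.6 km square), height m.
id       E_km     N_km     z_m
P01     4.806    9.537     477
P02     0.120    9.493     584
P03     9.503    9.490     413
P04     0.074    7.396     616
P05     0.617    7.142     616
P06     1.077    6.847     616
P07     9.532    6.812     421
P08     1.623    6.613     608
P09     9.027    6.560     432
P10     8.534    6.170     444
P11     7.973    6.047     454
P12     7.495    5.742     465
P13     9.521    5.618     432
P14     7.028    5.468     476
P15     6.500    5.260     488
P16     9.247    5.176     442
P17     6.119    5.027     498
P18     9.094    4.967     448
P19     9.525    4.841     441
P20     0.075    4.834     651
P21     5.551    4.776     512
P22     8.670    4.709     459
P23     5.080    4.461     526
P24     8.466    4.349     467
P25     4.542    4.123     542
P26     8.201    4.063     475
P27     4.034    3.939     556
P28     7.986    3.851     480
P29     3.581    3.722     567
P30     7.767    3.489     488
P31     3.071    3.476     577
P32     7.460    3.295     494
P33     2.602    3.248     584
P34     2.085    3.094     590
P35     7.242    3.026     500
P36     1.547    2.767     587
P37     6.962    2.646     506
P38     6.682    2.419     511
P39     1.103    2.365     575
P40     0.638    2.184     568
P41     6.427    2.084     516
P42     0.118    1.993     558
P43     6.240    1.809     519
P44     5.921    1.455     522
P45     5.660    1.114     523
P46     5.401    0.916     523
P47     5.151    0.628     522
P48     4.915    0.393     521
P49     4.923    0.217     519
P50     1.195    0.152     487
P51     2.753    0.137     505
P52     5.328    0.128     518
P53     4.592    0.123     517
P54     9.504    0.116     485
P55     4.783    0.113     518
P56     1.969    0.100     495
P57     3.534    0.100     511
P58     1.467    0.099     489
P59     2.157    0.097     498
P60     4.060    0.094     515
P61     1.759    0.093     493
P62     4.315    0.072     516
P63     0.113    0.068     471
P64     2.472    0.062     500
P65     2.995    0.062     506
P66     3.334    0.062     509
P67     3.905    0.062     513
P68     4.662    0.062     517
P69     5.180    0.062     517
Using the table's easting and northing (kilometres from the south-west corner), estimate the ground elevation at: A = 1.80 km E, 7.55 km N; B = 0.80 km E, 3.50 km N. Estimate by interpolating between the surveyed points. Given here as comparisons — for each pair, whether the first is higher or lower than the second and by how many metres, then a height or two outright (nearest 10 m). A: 40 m lower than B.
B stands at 620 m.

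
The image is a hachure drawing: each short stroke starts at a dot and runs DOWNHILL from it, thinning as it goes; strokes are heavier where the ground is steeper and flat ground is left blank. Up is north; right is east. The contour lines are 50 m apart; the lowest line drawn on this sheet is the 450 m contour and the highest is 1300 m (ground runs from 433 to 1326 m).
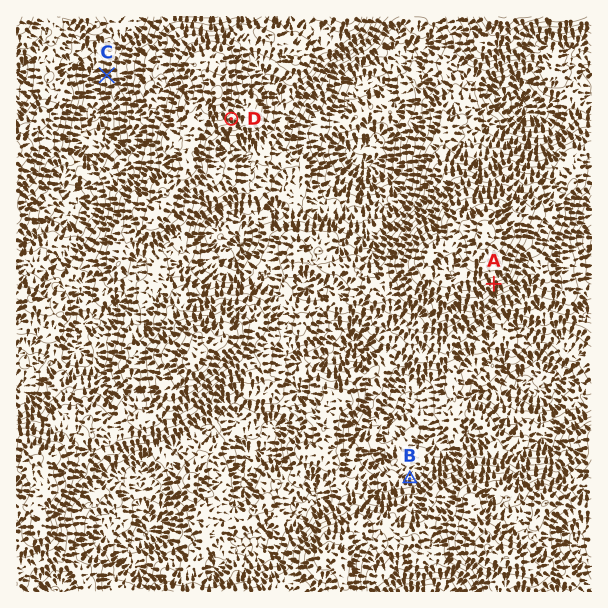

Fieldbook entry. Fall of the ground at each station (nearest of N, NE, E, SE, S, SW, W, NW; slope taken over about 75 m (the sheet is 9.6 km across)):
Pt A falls S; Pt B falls N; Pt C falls W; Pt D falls SE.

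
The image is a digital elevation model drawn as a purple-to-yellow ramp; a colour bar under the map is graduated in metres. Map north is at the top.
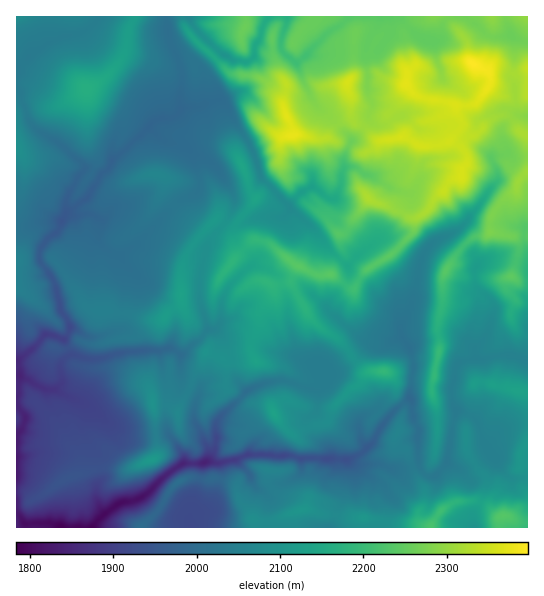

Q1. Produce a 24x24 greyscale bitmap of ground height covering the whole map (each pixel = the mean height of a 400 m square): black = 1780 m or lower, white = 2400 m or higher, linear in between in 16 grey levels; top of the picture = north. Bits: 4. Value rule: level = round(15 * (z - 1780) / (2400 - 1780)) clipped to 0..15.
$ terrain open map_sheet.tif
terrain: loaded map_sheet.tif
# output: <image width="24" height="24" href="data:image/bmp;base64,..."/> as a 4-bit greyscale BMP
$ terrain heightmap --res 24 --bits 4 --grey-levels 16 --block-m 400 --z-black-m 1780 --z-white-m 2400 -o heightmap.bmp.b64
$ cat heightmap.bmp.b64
<image width="24" height="24" href="data:image/bmp;base64,Qk2WAQAAAAAAAHYAAAAoAAAAGAAAABgAAAABAAQAAAAAACABAAATCwAAEwsAABAAAAAAAAAAAAAAABEREQAiIiIAMzMzAERERABVVVUAZmZmAHd3dwCIiIgAmZmZAKqqqgC7u7sAzMzMAN3d3QDu7u4A////ABERJFQ0Z3d3d5qYqjMzIjREZnd2ZniYiCNERkNEVmZVVmZ3eCNERXQzRFVVVmdneCMzNGZUZnd2Vmd3dyMzRXdlZ4d3Zmh3dyMzRnZnZndoiGl4iCM0VmZ3eHZnmWl3dzRFVWZ3iHd4ZmiHd0RGZnd3iYmHdmiHeGVWZnh4iZmJhmiYiWVmZmiJmaqql2ioqmVmZmeJmaqpqnepmmVVVmaImZiamqeKu2VFVmZ4iHiru8uZy2VVVmZneIma3M3KvHZVVnZmiLqrzM3tvHZmVWVWidzM3d3tzHZnZVVWe+7c3e7tzXeIdVVVjO3N3d7u3WeZhlVWnNzeze7e7WeIh2Zoq8vMze3f7WZ3iGZ5qru8vMzN3HZmeGaKuqu7u7zMzA=="/>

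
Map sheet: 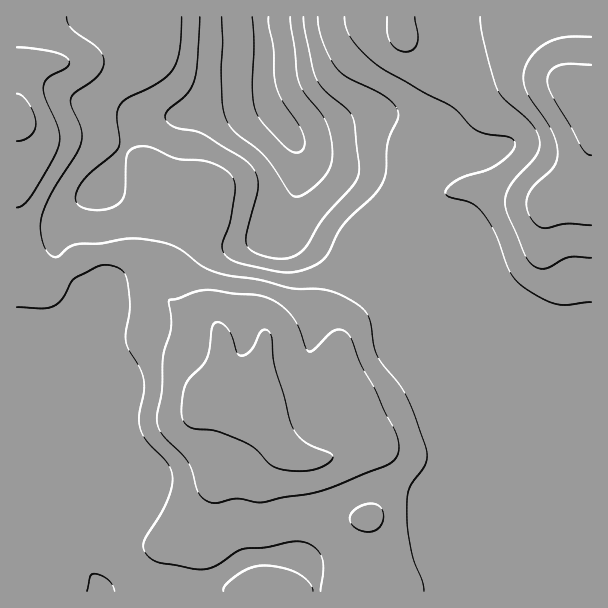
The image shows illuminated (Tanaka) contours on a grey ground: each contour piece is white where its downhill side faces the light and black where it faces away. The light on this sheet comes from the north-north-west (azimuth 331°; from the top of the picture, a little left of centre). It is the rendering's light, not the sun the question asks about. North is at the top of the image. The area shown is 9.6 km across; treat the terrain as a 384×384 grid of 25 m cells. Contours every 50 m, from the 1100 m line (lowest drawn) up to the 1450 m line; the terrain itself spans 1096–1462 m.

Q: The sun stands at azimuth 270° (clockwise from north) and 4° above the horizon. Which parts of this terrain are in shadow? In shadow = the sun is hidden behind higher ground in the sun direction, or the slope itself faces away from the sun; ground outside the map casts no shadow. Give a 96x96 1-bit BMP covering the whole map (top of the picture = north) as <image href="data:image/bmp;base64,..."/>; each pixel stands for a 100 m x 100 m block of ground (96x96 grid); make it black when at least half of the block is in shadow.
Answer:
<image width="96" height="96" href="data:image/bmp;base64,Qk2+BAAAAAAAAD4AAAAoAAAAYAAAAGAAAAABAAEAAAAAAIAEAAATCwAAEwsAAAIAAAAAAAAA////AAAAAAAAAAAAAAAAAAIAHgAAAAAAAAAAAAAAHgAAAAAAAAAAAAAAHgAAAAAAAAAAAAAAHgAAAAAAAAAAAOAAHgAAAAAAAAAAAfAAHAAAAAAAAAAAAfgAAAAAAAAAAAAAAfgAAAAAAAAAAAAAA/wAAAAAAAAAAAAAA/4AAAAAAAAAAAAAB/8AAAAAAAAAAAAAB/+AAAAAAAAAAAAAB//AAAAAAAAAAAAAB/+AAAAAAAAAAAAAB/+AAAAAAAAAAAAAA/8AAAAAAAAAAAAAA/8AAAAAAAAAAAAAAf8AAAAAAAAAAAAAAf8AAAAAAAAAAAAAAP+AAAAAAAAAAAAAAP/AAAAAAAAAAAAAAf/gAAAAAAAAAAAAAf/wAAAAAAAAAAAAA//wAAAAAAAAAAAAB//4AAAAAAAAAAPgB//4AAAAAAAAAAfwB//4AAAAAAAAAA/4D//wAAAAAAAAAB/4D//wAAAAAAAAAB/8H//gAAAAAAAAAD/4H//gAAAAAAAAAD/4P//AAAAAAAAAAD/4P//AAAAAAAAAAD/wP/+AAAAAAAAAAD/gf/+AAAAAAAAAAD/gf/8AAAAAAAAAAD/A//4AAAAAAAAAAB/A//4AAAAAAAAAAB/B//wAAAAAAAAAAB/B//wAAAAAAAAAAB/B//gAAAAAAAAAAB/B//gAAAAAAAAAAB/h//AAAAAAAAAAAB/h/+AAAAAAAAAAAB/h/8AAAAAAAAAAAB/g/4AAAAAAAAAAAB/AfgAAAAAAAAAAAD+AAAAAAAAAAAAAAD4AAAAAAAAAAAAAABwAAAAAAAAAAAAAAAAAAAAAAAAAAAAAAAAAAAAAAAAAAAAAAAAAAAAAAAAAAAAAAAAAAAAAAAA8AAAA+AAAAAAAAAA8AAAD//AAAAAAAAB8AAAD//gAAAAAAAB8AAAA//wAAAAAAAB+AAAAf/wAAAAAAAB+AAAAf/4AAAAAAAB/AAAAf/8AAAAAAAB/wAAAf/8AAAAAAAB/8AAAf/+AAAAAAAB//AAAf/+AAAAAAAB//wAAf//AAAAAAAB//4AAf//AAAAAAAB//8AAf//AAAAAAAB//+AAP//gAAAAAAA//+AAP//gAAAAAAA//+AAP//gAAAAAAA///AAH//gAAAAAAAf//AAH//AAAAAAAAf//gAP//AAAAAAAAP//wAf/+AAAAAAAAP///Af/8AAAAAAAAP///4//4AAAAAAAAf//////wAAAAAAAAf//////4AAAAAAAA///////4AAAAAAAA///////wAAAAAAAB///////wAAAAAAAB///////gAAAAAAAB///////AAAAAAAAB///8///AAAAAAAAB//+A///AAAAAAAAA//8B///AAAAAAAAA4P+B///gAAAAAAAAAP/B///gAAAAAAAAAP/B///gAAAAAAAAAP+B///gAAAAAAAAAH4B///gAAAAAAAAAAAB///gAAAAAAAAAAAB///gAAAAAAAAAAAB///gAAAAAAAAAAAB///gAAAAAAAAAAAB///gAAAAAAAA="/>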